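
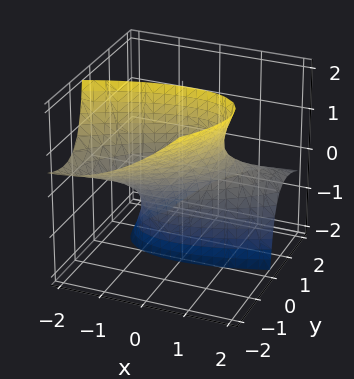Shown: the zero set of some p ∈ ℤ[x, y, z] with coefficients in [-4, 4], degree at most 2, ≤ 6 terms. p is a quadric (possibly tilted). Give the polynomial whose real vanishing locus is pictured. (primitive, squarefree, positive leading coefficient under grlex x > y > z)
First, the degree is 2 — the shape is more complex than any degree-1 surface.
Then, from the visible intercepts: among the integer gridlines, it crosses the x-axis at x ∈ {-1, 1}; no z-intercept at any integer in the box.
Finally, fitting integer coefficients to these (and the overall shape) gives p.

x^2 - 2*x*y + 2*y^2 + 3*y*z - 1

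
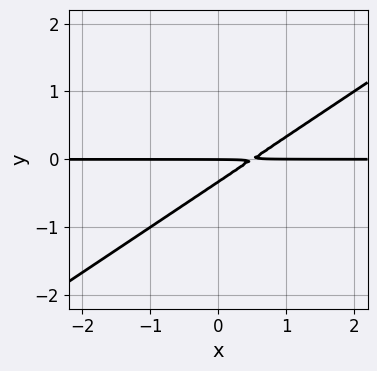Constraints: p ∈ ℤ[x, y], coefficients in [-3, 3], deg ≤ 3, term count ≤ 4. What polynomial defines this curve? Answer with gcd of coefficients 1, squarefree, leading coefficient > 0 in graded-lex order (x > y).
2*x*y - 3*y^2 - y

First, degree: a generic line meets the curve in up to 2 points, so deg p = 2.
Next, against the integer gridlines: it crosses the y-axis at the gridline y = 0; the visible x-axis segment lies entirely on the curve.
Finally, putting this together gives p.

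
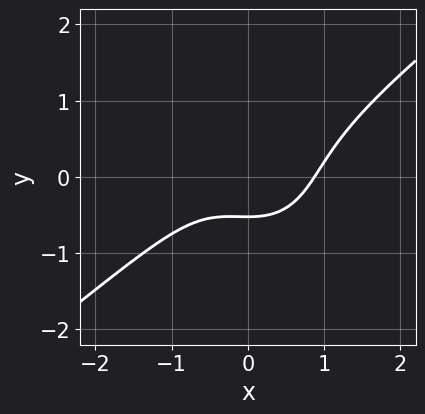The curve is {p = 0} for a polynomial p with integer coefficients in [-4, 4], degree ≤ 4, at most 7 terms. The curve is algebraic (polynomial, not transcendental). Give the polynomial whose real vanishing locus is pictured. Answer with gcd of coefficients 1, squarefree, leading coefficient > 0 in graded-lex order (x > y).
3*x^3 - 2*x^2*y - 3*y^3 - 3*y - 2

The degree is 3 — no degree-2 curve has this shape.
Solving for integer coefficients yields p as stated.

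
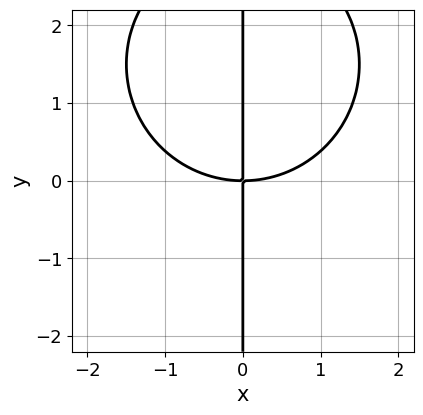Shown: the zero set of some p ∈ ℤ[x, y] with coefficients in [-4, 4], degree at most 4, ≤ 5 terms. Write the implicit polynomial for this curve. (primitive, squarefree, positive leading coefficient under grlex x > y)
x^3 + x*y^2 - 3*x*y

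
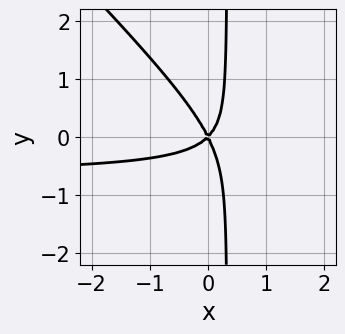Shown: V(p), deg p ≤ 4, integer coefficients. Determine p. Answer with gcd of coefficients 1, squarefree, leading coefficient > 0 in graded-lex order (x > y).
1. Degree: no degree-2 curve has this shape, so deg p = 3.
2. Reading off the gridlines: one y-axis crossing is at y = 0; it crosses the x-axis at the gridline x = 0.
3. These observations pin down the coefficients.

3*x^2*y + 3*x*y^2 + 2*x^2 - x*y - y^2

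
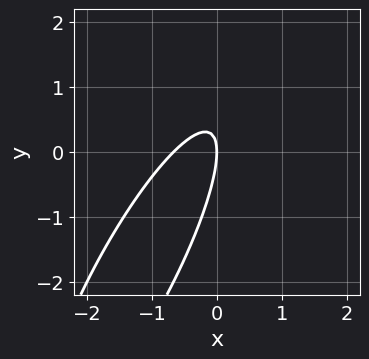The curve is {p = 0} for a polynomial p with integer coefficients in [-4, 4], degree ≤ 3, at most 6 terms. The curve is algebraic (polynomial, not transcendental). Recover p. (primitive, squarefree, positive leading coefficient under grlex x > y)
deg p = 2. No degree-1 curve has this shape.
Against the integer gridlines: it meets the y-axis at y = 0 (among the integer gridlines); it meets the x-axis at x = 0 (among the integer gridlines).
Putting this together gives p.

3*x^2 - 3*x*y + y^2 + 2*x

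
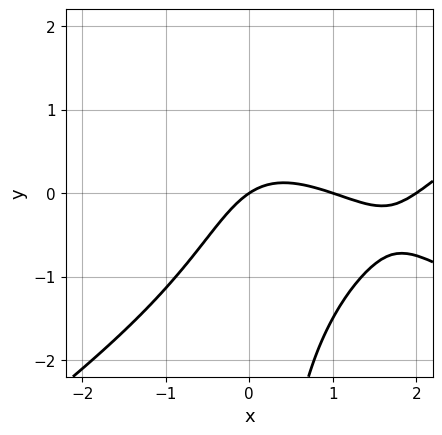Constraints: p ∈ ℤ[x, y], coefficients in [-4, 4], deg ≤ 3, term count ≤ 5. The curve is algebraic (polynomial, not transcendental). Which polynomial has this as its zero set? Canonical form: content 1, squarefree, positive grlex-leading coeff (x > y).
x^3 - 2*x*y^2 - 3*x^2 + 2*x - 3*y

First, degree: the shape is more complex than any degree-2 curve, so deg p = 3.
Then, from the visible intercepts: it meets the y-axis at y = 0 (among the integer gridlines); among the integer gridlines, it crosses the x-axis at x ∈ {0, 1, 2}.
Finally, putting this together gives p.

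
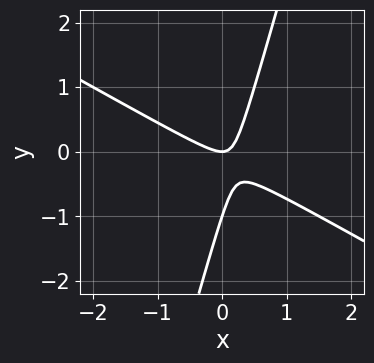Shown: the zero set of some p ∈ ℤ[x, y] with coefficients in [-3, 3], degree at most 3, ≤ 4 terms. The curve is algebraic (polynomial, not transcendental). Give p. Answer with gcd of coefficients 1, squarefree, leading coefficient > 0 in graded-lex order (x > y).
2*x^2 + 3*x*y - y^2 - y

First, degree: the shape is more complex than any degree-1 curve, so deg p = 2.
Then, against the integer gridlines: among the integer gridlines, it crosses the y-axis at y ∈ {-1, 0}; it meets the x-axis at x = 0 (among the integer gridlines).
Finally, putting this together gives p.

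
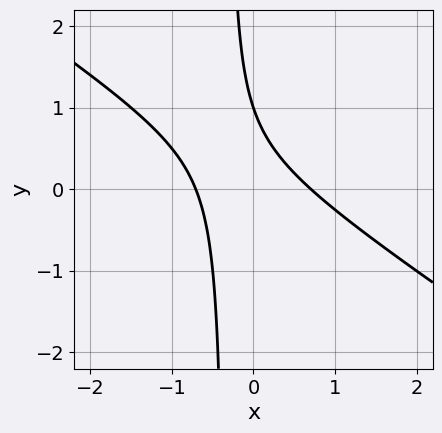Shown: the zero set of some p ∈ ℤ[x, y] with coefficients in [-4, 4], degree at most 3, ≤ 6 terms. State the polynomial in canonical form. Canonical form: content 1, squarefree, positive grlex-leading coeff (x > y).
1. The degree is 2 — the shape is more complex than any degree-1 curve.
2. Checking where it meets the axes: it crosses the y-axis at the gridline y = 1.
3. Fitting integer coefficients to these (and the overall shape) gives p.

2*x^2 + 3*x*y + y - 1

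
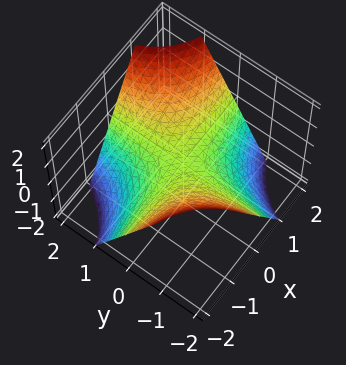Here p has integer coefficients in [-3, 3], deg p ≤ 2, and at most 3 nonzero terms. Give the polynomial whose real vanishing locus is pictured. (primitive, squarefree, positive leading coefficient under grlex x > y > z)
x*y - z

Degree: a saddle surface; a quadric, so deg p = 2.
From the visible intercepts: it crosses the z-axis at the gridline z = 0; the visible y-axis segment lies entirely on the surface.
Matching integer coefficients to the picture gives p. Check: (2, 0, 0) on the x-axis lies on the surface, and p(2, 0, 0) = 0. ✓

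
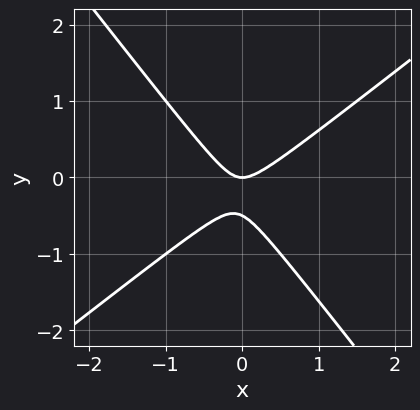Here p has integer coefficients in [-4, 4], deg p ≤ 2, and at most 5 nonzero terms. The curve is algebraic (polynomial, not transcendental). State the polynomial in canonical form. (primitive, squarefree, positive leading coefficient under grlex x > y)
2*x^2 - x*y - 2*y^2 - y

First, the degree is 2 — a generic line meets the curve in up to 2 points.
Then, checking where it meets the axes: it crosses the x-axis at the gridline x = 0; it meets the y-axis at y = 0 (among the integer gridlines).
Finally, the integer polynomial consistent with all of this is the stated p.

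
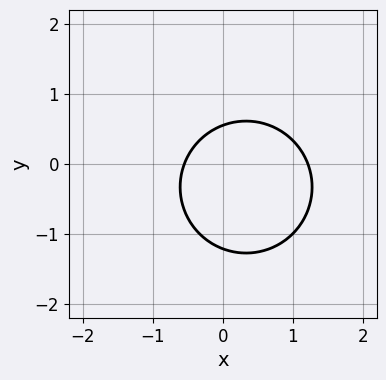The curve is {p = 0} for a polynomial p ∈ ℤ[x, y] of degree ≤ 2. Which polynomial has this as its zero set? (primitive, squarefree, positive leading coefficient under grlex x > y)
(a) The degree is 2 — no degree-1 curve has this shape.
(b) Putting this together gives p.

3*x^2 + 3*y^2 - 2*x + 2*y - 2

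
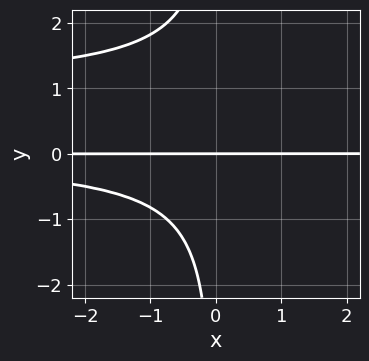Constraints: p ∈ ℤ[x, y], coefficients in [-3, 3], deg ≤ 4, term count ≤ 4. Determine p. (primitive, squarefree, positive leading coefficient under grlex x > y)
First, degree: a generic line meets the curve in up to 4 points, so deg p = 4.
Then, from the visible intercepts: every point of the x-axis in the box is on the curve; it crosses the y-axis at the gridline y = 0.
Finally, these observations pin down the coefficients.

2*x*y^3 - 2*x*y^2 + 3*y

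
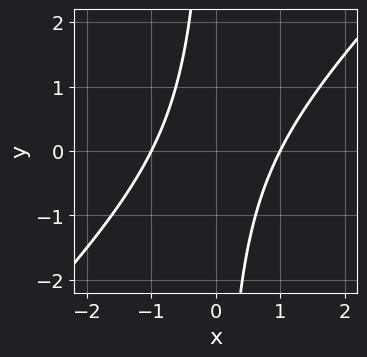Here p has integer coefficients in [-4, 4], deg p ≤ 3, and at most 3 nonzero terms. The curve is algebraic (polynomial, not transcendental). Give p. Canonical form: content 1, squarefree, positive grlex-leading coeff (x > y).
First, degree: the shape is more complex than any degree-1 curve, so deg p = 2.
Next, against the integer gridlines: no y-intercept at any integer in the box; among the integer gridlines, it crosses the x-axis at x ∈ {-1, 1}.
Finally, putting this together gives p.

x^2 - x*y - 1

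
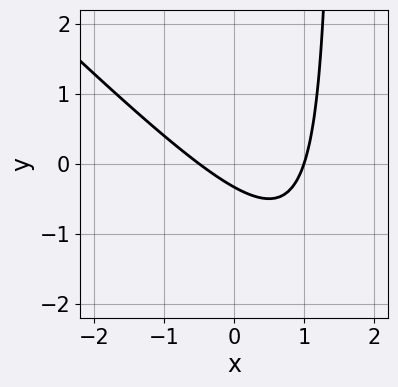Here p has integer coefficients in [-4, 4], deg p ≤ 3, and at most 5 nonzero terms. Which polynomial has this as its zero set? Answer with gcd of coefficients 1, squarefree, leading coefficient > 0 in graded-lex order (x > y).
deg p = 2. No degree-1 curve has this shape.
Against the integer gridlines: it crosses the x-axis at the gridline x = 1.
Fitting integer coefficients to these (and the overall shape) gives p.

2*x^2 + 2*x*y - x - 3*y - 1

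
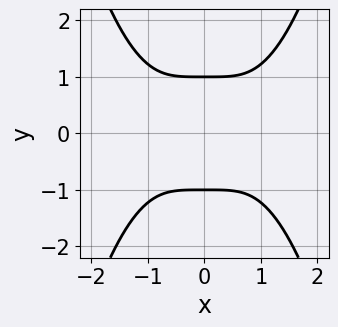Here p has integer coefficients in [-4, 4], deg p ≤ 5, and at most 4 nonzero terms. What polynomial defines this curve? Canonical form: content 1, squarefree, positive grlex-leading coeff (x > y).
First, deg p = 4. A generic line meets the curve in up to 4 points.
Then, symmetries: the y ↦ −y reflection is a symmetry, so y appears only in even powers; mirror symmetry x ↦ −x ⇒ only even powers of x.
Then, against the integer gridlines: among the integer gridlines, it crosses the y-axis at y ∈ {-1, 1}; no x-intercept at any integer in the box.
Finally, together with the visible shape, these determine p as stated.

x^4 - 2*y^2 + 2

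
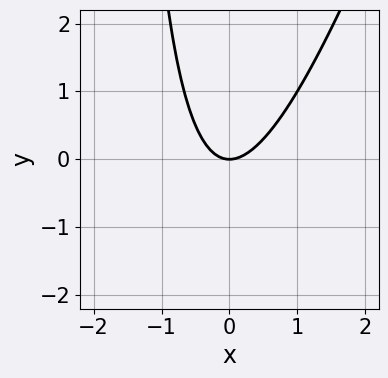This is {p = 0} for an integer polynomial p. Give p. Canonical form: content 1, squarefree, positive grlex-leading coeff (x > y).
3*x^2 - x*y - 2*y

1. deg p = 2. The shape is more complex than any degree-1 curve.
2. From the axis intercepts and sections: it crosses the x-axis at the gridline x = 0; it meets the y-axis at y = 0 (among the integer gridlines).
3. Assembling these constraints gives the stated polynomial.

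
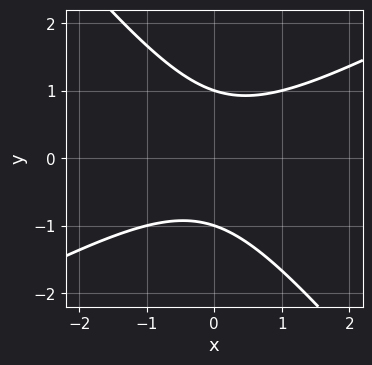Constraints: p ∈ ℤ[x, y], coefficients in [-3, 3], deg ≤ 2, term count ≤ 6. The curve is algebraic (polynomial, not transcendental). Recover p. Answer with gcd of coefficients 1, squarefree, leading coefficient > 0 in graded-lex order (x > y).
2*x^2 - 2*x*y - 3*y^2 + 3

First, degree: the shape is more complex than any degree-1 curve, so deg p = 2.
Next, checking where it meets the axes: among the integer gridlines, it crosses the y-axis at y ∈ {-1, 1}; no x-intercept at any integer in the box.
Finally, fitting integer coefficients to these (and the overall shape) gives p.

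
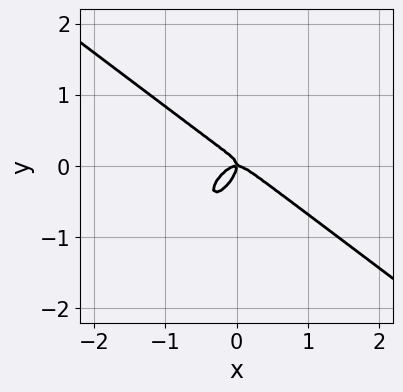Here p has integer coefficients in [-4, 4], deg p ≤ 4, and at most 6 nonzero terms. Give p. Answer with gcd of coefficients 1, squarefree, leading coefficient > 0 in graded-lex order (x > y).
The degree is 3 — a generic line meets the curve in up to 3 points.
Observable constraints: it crosses the x-axis at the gridline x = 0; it crosses the y-axis at the gridline y = 0.
These observations pin down the coefficients.

3*x^3 - 3*x*y^2 + 3*y^3 + x*y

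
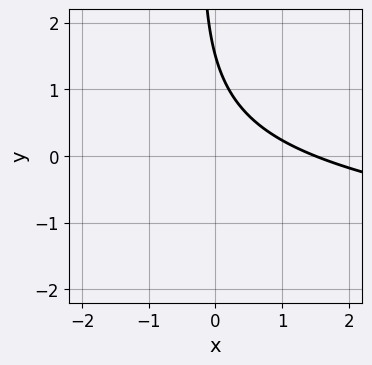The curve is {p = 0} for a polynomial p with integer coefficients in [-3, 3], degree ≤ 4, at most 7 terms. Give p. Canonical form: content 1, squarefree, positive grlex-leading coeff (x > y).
x*y^2 + 2*x*y + 2*x + 2*y - 3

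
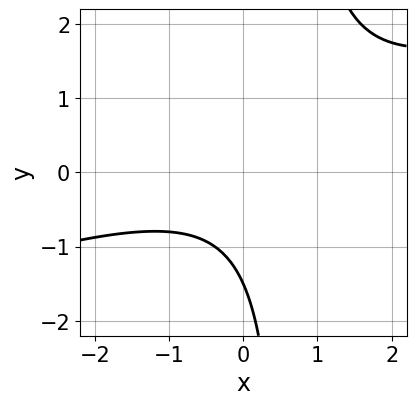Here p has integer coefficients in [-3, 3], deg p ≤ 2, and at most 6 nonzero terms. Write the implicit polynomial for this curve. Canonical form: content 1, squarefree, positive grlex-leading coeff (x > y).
x^2 - 3*x*y + 2*y + 3

deg p = 2. A generic line meets the curve in up to 2 points.
From the visible intercepts: it misses every integer gridline on the x-axis.
Solving for integer coefficients yields p as stated.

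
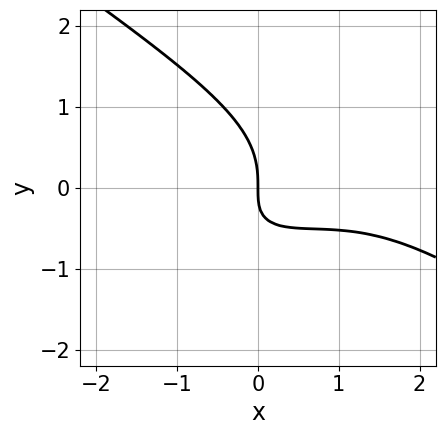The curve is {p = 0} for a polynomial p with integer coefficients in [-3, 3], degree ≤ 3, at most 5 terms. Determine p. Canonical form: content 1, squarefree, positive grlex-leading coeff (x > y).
The degree is 3 — the shape is more complex than any degree-2 curve.
Against the integer gridlines: it crosses the y-axis at the gridline y = 0; it meets the x-axis at x = 0 (among the integer gridlines).
Matching integer coefficients to the picture gives p.

x^3 + 3*y^3 - 2*x^2 + 3*x*y + 3*x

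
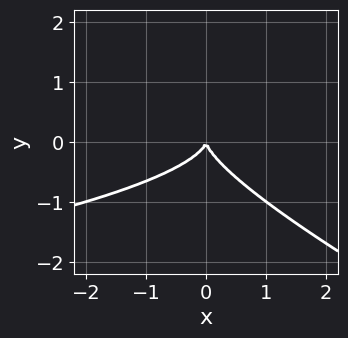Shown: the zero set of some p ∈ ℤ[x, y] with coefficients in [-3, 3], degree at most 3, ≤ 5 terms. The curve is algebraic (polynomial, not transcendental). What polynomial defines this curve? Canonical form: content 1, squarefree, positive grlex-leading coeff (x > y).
x*y^2 + 2*y^3 + x^2

1. deg p = 3.
2. Reading off the gridlines: one y-axis crossing is at y = 0; it meets the x-axis at x = 0 (among the integer gridlines).
3. Assembling these constraints gives the stated polynomial.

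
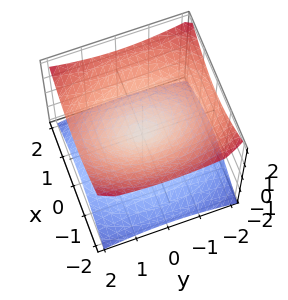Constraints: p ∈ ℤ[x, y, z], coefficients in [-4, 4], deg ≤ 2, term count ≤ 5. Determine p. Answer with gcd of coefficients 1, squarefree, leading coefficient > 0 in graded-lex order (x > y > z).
2*x^2 + y^2 - 3*z^2

(a) The degree is 2 — two nappes meeting at a single point; a quadric.
(b) Symmetries: mirror symmetry z ↦ −z ⇒ only even powers of z; mirror symmetry y ↦ −y ⇒ only even powers of y; the x ↦ −x reflection is a symmetry, so x appears only in even powers.
(c) Reading off the gridlines: one x-axis crossing is at x = 0; it meets the z-axis at z = 0 (among the integer gridlines).
(d) Assembling these constraints gives the stated polynomial.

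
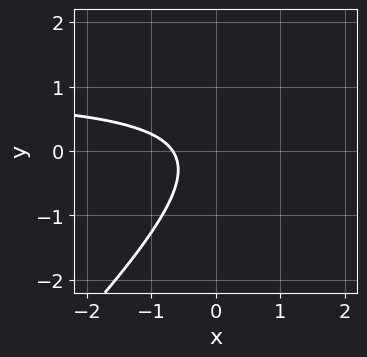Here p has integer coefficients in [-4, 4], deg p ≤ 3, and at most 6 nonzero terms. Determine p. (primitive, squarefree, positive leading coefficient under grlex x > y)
3*x*y - 3*y^2 - 3*x - 2

(a) deg p = 2. A generic line meets the curve in up to 2 points.
(b) Observable constraints: no y-intercept at any integer in the box.
(c) Matching integer coefficients to the picture gives p.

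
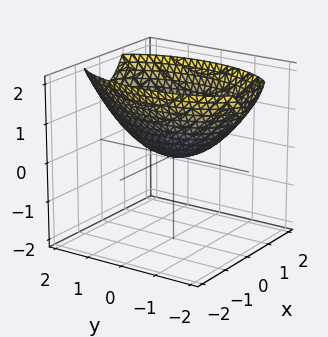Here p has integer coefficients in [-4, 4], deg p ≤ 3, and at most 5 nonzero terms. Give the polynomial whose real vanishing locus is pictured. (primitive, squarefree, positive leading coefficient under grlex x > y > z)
3*x^2 + y^2 - 3*z

The degree is 2 — a single bowl opening along one axis; a quadric.
Symmetries: it's symmetric under x → −x, forcing even powers of x; the y ↦ −y reflection is a symmetry, so y appears only in even powers.
Observable constraints: one x-axis crossing is at x = 0; it meets the y-axis at y = 0 (among the integer gridlines).
Fitting integer coefficients to these (and the overall shape) gives p.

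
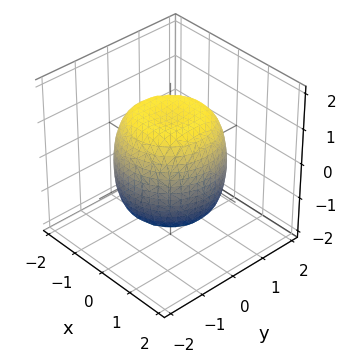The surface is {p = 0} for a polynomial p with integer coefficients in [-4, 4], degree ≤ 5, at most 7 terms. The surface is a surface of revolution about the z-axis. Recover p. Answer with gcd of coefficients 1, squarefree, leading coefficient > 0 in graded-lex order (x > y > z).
2*x^4 + 4*x^2*y^2 + 2*y^4 - 2*x^2 - 2*y^2 + 2*z^2 - 3

First, degree: the shape is more complex than any degree-3 surface, so deg p = 4.
Then, symmetries: rotational symmetry about the z-axis ⇒ p depends on x, y only through x² + y².
Then, checking where it meets the axes: a circular section at z = 1 has radius between 1 and 2.
Finally, putting this together gives p.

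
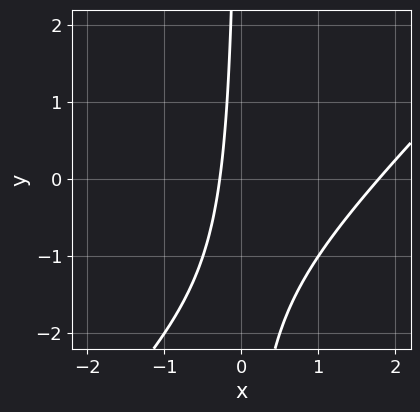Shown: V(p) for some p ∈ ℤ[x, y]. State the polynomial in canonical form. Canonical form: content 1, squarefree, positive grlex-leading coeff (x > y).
First, degree: the shape is more complex than any degree-1 curve, so deg p = 2.
Then, observable constraints: no y-intercept at any integer in the box.
Finally, fitting integer coefficients to these (and the overall shape) gives p.

2*x^2 - 2*x*y - 3*x - 1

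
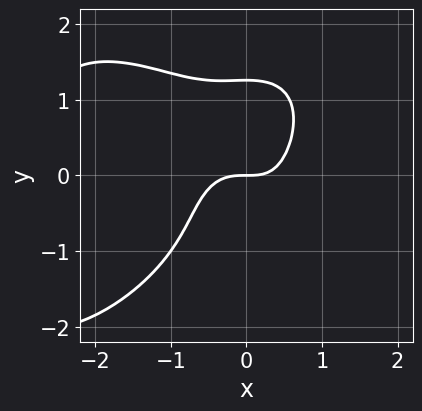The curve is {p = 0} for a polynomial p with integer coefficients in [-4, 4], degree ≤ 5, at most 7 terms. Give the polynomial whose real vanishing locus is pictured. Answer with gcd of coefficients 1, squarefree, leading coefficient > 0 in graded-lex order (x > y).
1. Degree: the shape is more complex than any degree-3 curve, so deg p = 4.
2. Reading off the gridlines: one y-axis crossing is at y = 0; it meets the x-axis at x = 0 (among the integer gridlines).
3. The integer polynomial consistent with all of this is the stated p.

x^4 + y^4 + 3*x^3 + x^2*y - 2*y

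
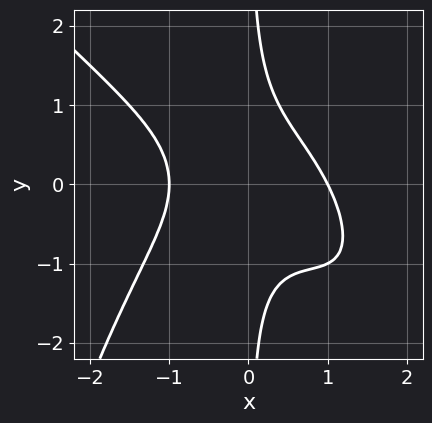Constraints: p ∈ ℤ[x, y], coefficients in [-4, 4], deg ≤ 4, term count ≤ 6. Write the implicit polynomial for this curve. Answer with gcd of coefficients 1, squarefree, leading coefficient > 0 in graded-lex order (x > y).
x^4 + x^3*y + x^2*y + 2*x*y^2 - 1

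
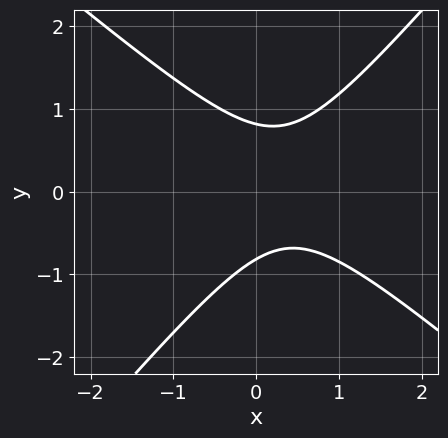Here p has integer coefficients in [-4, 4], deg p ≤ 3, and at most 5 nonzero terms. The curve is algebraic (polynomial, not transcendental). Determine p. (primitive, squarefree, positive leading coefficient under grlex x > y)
3*x^2 + x*y - 3*y^2 - 2*x + 2

The degree is 2 — a generic line meets the curve in up to 2 points.
From the visible intercepts: it misses every integer gridline on the x-axis.
Fitting integer coefficients to these (and the overall shape) gives p.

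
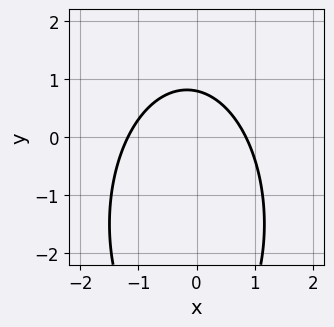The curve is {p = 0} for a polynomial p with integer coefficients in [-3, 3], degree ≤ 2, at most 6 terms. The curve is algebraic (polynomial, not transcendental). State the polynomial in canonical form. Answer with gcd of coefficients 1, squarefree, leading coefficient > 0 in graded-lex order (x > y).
3*x^2 + y^2 + x + 3*y - 3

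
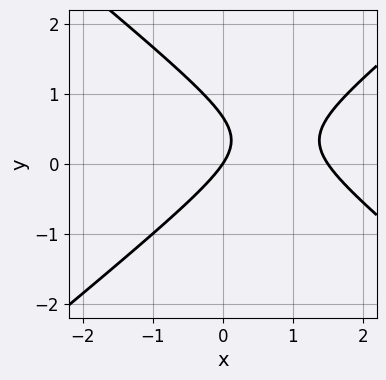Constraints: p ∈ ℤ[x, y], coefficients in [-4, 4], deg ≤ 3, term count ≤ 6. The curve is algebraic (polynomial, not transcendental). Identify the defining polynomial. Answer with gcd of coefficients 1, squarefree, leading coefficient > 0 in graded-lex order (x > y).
2*x^2 - 3*y^2 - 3*x + 2*y

1. Degree: the shape is more complex than any degree-1 curve, so deg p = 2.
2. Reading off the gridlines: one x-axis crossing is at x = 0; one y-axis crossing is at y = 0.
3. The integer polynomial consistent with all of this is the stated p.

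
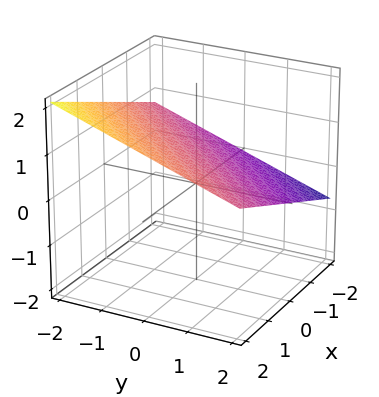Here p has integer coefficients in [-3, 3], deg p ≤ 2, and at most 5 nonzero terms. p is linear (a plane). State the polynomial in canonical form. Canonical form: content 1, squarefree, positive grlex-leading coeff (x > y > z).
1. deg p = 1. Every cross-section is a straight line — this is a plane.
2. From the visible intercepts: one y-axis crossing is at y = 2; one x-axis crossing is at x = -2.
3. Together with the visible shape, these determine p as stated.

x - y - 3*z + 2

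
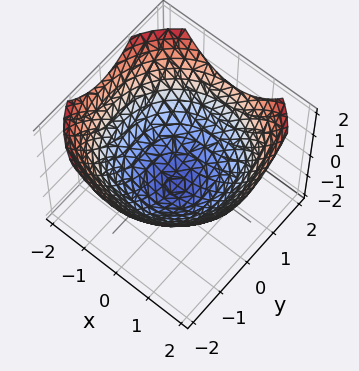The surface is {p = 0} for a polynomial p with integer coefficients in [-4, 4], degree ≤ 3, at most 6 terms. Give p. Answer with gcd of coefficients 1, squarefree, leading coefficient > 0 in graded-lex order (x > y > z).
First, deg p = 2. No degree-1 surface has this shape.
Next, symmetries: rotational symmetry about the z-axis ⇒ p depends on x, y only through x² + y².
Next, observable constraints: a circular section at z = 0 has radius between 1 and 2; it crosses the z-axis at the gridline z = -1.
Finally, fitting integer coefficients to these (and the overall shape) gives p.

x^2 + y^2 - 2*z - 2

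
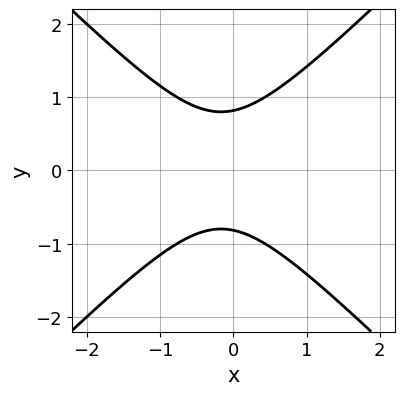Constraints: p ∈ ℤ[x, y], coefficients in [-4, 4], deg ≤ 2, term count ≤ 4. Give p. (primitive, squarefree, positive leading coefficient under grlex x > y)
3*x^2 - 3*y^2 + x + 2

deg p = 2. A generic line meets the curve in up to 2 points.
Symmetries: the y ↦ −y reflection is a symmetry, so y appears only in even powers.
From the visible intercepts: the curve avoids every integer x-axis point in the box.
Fitting integer coefficients to these (and the overall shape) gives p.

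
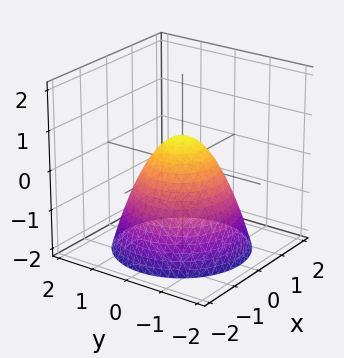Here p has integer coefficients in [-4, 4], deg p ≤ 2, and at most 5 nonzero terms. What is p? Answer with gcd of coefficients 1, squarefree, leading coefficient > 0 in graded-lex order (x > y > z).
First, the degree is 2 — the shape is more complex than any degree-1 surface.
Next, symmetry: the z-axis is an axis of rotation, so x and y enter only as x² + y².
Next, from the visible intercepts: a circular section at z = -1 has radius between 1 and 2.
Finally, matching integer coefficients to the picture gives p.

3*x^2 + 3*y^2 + 3*z - 2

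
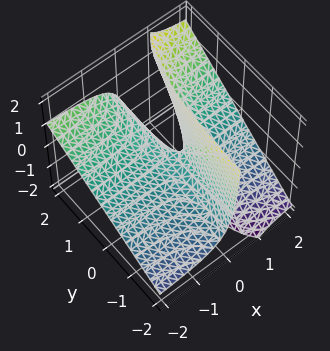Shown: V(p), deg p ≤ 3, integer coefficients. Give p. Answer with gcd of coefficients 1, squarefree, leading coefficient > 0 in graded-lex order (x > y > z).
2*x*y - 3*x*z + z

First, the degree is 2 — no degree-1 surface has this shape.
Then, checking where it meets the axes: every point of the y-axis in the box is on the surface; the visible x-axis segment lies entirely on the surface; one z-axis crossing is at z = 0.
Finally, solving for integer coefficients yields p as stated.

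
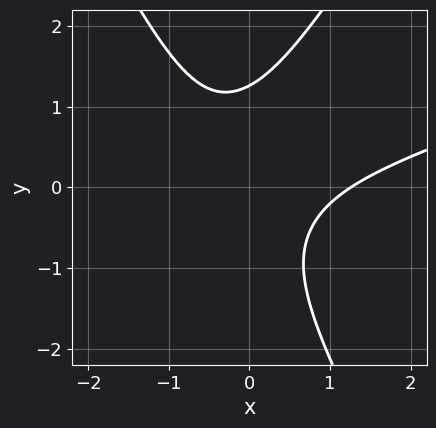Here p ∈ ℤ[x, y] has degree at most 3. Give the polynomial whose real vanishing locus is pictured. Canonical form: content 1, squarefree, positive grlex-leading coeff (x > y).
x^3 - 3*x^2*y + y^3 - 2*x*y - 2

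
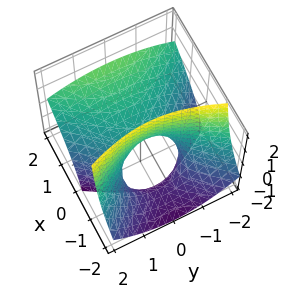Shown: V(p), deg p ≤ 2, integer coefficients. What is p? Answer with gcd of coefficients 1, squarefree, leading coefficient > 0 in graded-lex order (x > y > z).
(a) The degree is 2 — a generic line meets the surface in up to 2 points.
(b) From the axis intercepts and sections: it meets the x-axis at x = 0 (among the integer gridlines); it crosses the z-axis at the gridline z = 0.
(c) Together with the visible shape, these determine p as stated.

2*x^2 - 3*x*z - y^2 - 2*z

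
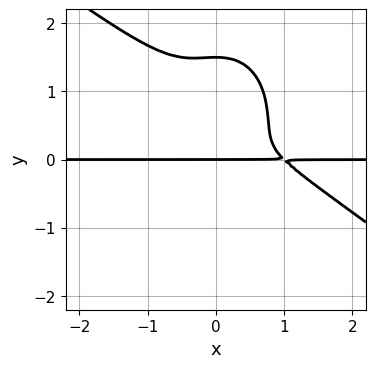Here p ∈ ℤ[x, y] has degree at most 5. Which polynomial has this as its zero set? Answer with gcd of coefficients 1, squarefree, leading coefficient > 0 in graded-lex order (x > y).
3*x^3*y + 3*x^2*y^2 + 2*y^4 - 3*x^2*y - 3*y^3

First, deg p = 4.
Next, from the axis intercepts and sections: it meets the y-axis at y = 0 (among the integer gridlines); every point of the x-axis in the box is on the curve.
Finally, putting this together gives p.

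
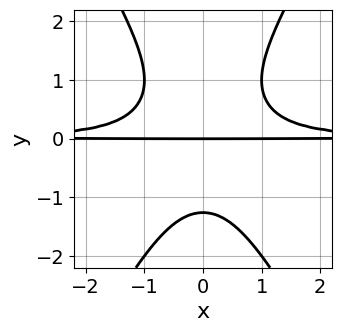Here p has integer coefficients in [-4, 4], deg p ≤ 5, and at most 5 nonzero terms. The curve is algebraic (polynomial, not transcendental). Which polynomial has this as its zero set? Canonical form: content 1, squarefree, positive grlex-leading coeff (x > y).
3*x^2*y^2 - y^4 - 2*y

1. Degree: a generic line meets the curve in up to 4 points, so deg p = 4.
2. Symmetries: mirror symmetry x ↦ −x ⇒ only even powers of x.
3. Reading off the gridlines: one y-axis crossing is at y = 0; every point of the x-axis in the box is on the curve.
4. These observations pin down the coefficients.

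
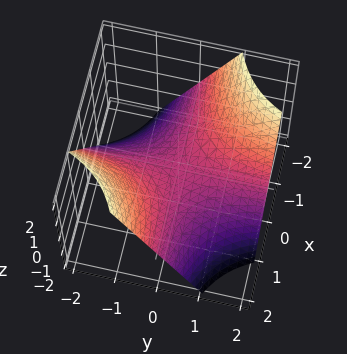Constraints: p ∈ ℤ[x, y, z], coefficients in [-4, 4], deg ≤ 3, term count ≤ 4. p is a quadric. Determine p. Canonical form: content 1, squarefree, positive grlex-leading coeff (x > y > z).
x*y + z

deg p = 2. A hyperbolic paraboloid; a quadric.
Against the integer gridlines: every point of the x-axis in the box is on the surface; the visible y-axis segment lies entirely on the surface.
Assembling these constraints gives the stated polynomial.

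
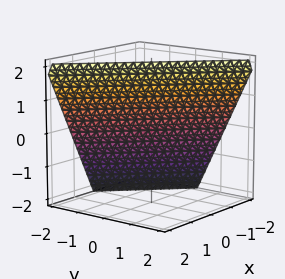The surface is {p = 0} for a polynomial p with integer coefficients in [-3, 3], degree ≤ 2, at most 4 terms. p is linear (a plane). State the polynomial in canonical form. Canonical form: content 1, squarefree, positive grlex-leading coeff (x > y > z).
2*x + 2*y - z + 2

(a) Degree: the surface is flat (a plane), so deg p = 1.
(b) Observable constraints: it crosses the y-axis at the gridline y = -1; it meets the x-axis at x = -1 (among the integer gridlines); it crosses the z-axis at the gridline z = 2.
(c) The integer polynomial consistent with all of this is the stated p.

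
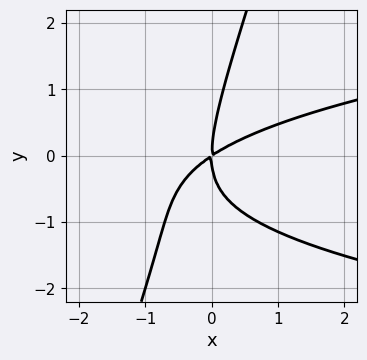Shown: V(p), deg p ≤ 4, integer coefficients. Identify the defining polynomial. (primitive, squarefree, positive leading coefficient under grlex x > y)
(a) Degree: a generic line meets the curve in up to 3 points, so deg p = 3.
(b) Observable constraints: one x-axis crossing is at x = 0; it meets the y-axis at y = 0 (among the integer gridlines).
(c) These observations pin down the coefficients.

3*x*y^2 - y^3 - 2*x^2 + 3*x*y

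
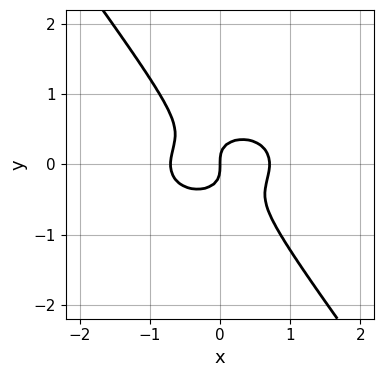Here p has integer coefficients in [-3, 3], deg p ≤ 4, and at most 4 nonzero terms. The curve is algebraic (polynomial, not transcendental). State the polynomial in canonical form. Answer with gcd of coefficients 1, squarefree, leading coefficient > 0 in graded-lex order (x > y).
(a) Degree: no degree-2 curve has this shape, so deg p = 3.
(b) Checking where it meets the axes: it meets the x-axis at x = 0 (among the integer gridlines); it meets the y-axis at y = 0 (among the integer gridlines).
(c) Matching integer coefficients to the picture gives p.

2*x^3 + 3*x*y^2 + 3*y^3 - x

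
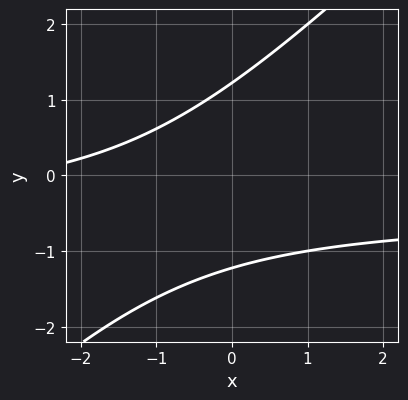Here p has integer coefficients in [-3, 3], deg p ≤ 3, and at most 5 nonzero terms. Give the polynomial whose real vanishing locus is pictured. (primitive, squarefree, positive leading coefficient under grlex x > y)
First, the degree is 2 — no degree-1 curve has this shape.
Next, against the integer gridlines: the curve avoids every integer x-axis point in the box.
Finally, assembling these constraints gives the stated polynomial.

2*x*y - 2*y^2 + x + 3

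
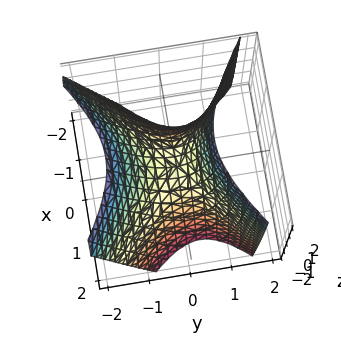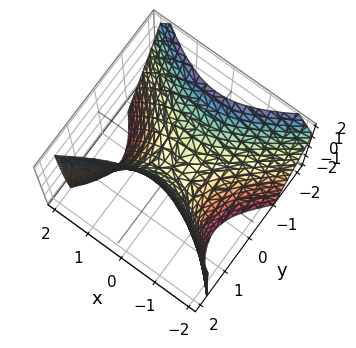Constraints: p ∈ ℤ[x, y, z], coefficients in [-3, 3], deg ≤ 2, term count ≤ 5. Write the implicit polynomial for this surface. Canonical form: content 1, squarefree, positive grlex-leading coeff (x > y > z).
deg p = 2.
Observable constraints: it meets the x-axis at x = 0 (among the integer gridlines); it crosses the z-axis at the gridline z = 0.
Fitting integer coefficients to these (and the overall shape) gives p.

2*x^2 - 3*y^2 - y*z + 2*z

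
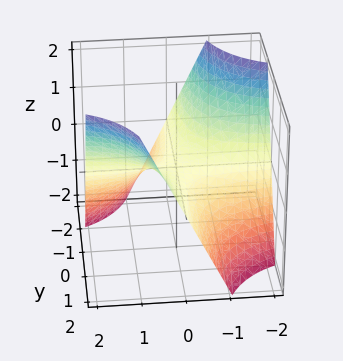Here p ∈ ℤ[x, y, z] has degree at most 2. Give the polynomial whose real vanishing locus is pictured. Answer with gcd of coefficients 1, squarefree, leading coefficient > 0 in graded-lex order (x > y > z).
x*y - z

1. The degree is 2 — a saddle surface; a quadric.
2. Reading off the gridlines: every point of the y-axis in the box is on the surface; the visible x-axis segment lies entirely on the surface; it crosses the z-axis at the gridline z = 0.
3. Putting this together gives p.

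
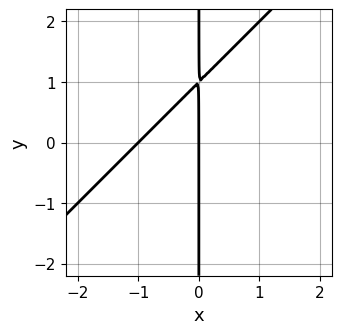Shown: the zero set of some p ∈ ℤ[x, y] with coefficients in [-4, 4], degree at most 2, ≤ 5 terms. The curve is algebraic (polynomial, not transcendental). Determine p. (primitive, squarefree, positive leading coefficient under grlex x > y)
(a) The degree is 2 — the shape is more complex than any degree-1 curve.
(b) From the visible intercepts: the visible y-axis segment lies entirely on the curve; the x-axis gridline crossings are at x ∈ {-1, 0}.
(c) These observations pin down the coefficients.

x^2 - x*y + x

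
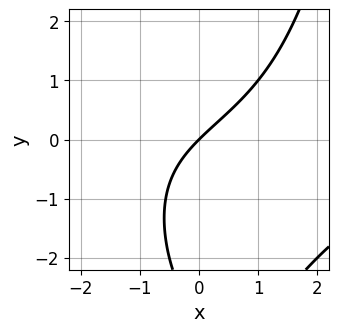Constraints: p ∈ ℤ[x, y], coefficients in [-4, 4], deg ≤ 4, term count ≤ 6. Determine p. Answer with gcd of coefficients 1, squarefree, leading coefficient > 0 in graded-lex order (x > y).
x^2*y - y^2 + 3*x - 3*y

(a) Degree: a generic line meets the curve in up to 3 points, so deg p = 3.
(b) Reading off the gridlines: it meets the y-axis at y = 0 (among the integer gridlines); it crosses the x-axis at the gridline x = 0.
(c) The integer polynomial consistent with all of this is the stated p.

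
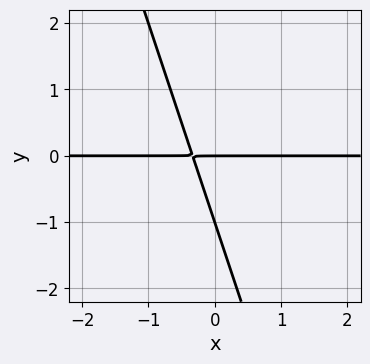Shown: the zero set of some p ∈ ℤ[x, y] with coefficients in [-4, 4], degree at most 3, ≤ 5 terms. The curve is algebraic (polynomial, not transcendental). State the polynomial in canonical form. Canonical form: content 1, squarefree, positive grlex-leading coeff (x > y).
First, the degree is 2 — no degree-1 curve has this shape.
Next, reading off the gridlines: every point of the x-axis in the box is on the curve; among the integer gridlines, it crosses the y-axis at y ∈ {-1, 0}.
Finally, putting this together gives p.

3*x*y + y^2 + y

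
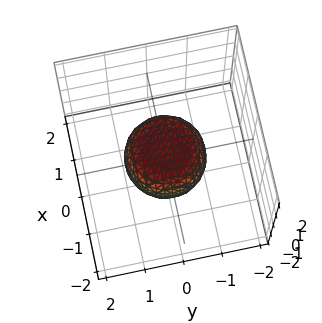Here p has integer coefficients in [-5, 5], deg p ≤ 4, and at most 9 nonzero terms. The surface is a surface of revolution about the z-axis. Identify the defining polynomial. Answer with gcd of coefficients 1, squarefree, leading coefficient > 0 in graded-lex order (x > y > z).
2*x^4 + 4*x^2*y^2 + 2*y^4 - x^2 - y^2 + 2*z^2 - 1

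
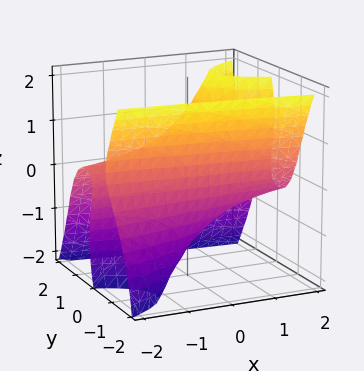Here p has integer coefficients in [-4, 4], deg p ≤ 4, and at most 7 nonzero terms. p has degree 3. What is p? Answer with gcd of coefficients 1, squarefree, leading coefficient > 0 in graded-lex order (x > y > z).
1. Degree: no degree-2 surface has this shape, so deg p = 3.
2. Against the integer gridlines: it crosses the z-axis at the gridline z = 0; among the integer gridlines, it crosses the y-axis at y ∈ {-1, 0, 1}; the visible x-axis segment lies entirely on the surface.
3. Solving for integer coefficients yields p as stated.

2*x*y*z + x*z^2 - 3*y^3 - z^3 + 3*y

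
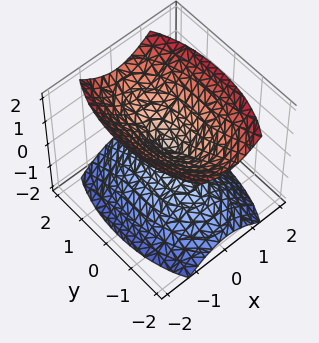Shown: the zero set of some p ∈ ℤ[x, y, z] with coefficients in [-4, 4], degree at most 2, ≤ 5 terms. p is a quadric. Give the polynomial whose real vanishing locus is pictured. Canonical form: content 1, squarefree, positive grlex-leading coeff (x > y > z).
3*x^2 + y^2 - 2*z^2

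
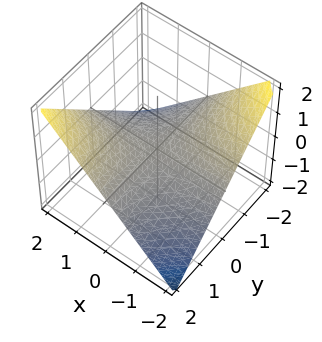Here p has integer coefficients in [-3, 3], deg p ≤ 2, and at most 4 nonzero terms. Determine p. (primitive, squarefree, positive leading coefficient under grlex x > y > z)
(a) The degree is 2 — a saddle surface; a quadric.
(b) Observable constraints: it meets the z-axis at z = 0 (among the integer gridlines); every point of the y-axis in the box is on the surface; every point of the x-axis in the box is on the surface.
(c) These observations pin down the coefficients.

x*y - 2*z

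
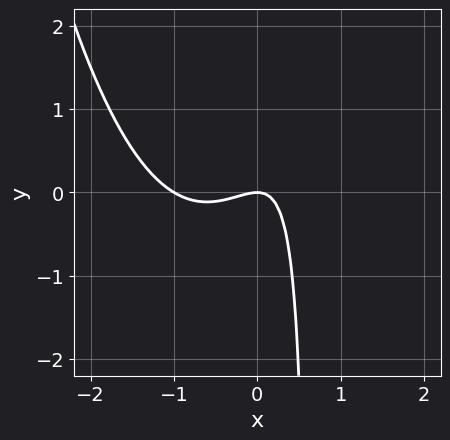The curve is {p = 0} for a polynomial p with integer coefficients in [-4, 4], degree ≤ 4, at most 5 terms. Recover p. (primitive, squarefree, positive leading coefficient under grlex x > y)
3*x^3 + 3*x^2 - 3*x*y + 2*y

deg p = 3. No degree-2 curve has this shape.
From the axis intercepts and sections: the x-axis gridline crossings are at x ∈ {-1, 0}; it meets the y-axis at y = 0 (among the integer gridlines).
Together with the visible shape, these determine p as stated.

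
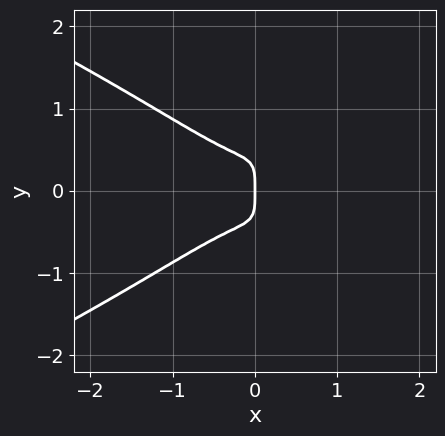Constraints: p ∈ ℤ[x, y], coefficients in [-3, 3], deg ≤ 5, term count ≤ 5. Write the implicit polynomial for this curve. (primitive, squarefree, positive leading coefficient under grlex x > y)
3*y^4 + 3*x^3 - 3*x*y^2 + x

1. Degree: the shape is more complex than any degree-3 curve, so deg p = 4.
2. Symmetries: it's symmetric under y → −y, forcing even powers of y.
3. From the visible intercepts: it meets the x-axis at x = 0 (among the integer gridlines); one y-axis crossing is at y = 0.
4. Assembling these constraints gives the stated polynomial.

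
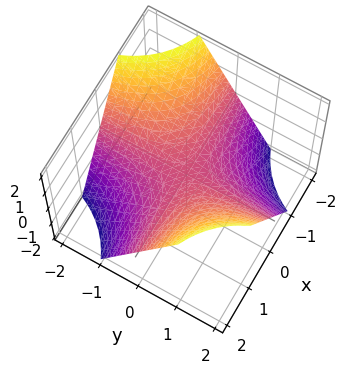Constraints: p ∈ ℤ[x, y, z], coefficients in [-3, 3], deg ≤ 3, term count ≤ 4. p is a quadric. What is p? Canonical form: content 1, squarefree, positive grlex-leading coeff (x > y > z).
x*y - z

(a) Degree: a saddle surface; a quadric, so deg p = 2.
(b) From the visible intercepts: the visible x-axis segment lies entirely on the surface; every point of the y-axis in the box is on the surface; it meets the z-axis at z = 0 (among the integer gridlines).
(c) Fitting integer coefficients to these (and the overall shape) gives p.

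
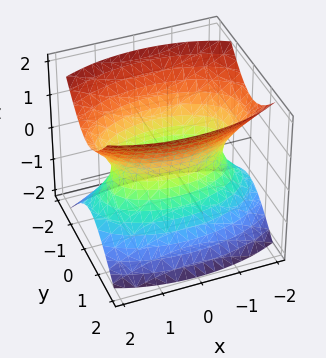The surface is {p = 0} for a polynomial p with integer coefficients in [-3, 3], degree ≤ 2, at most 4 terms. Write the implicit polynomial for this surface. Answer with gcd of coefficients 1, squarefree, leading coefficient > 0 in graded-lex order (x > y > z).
x^2 + 3*y^2 - 2*z^2 - 2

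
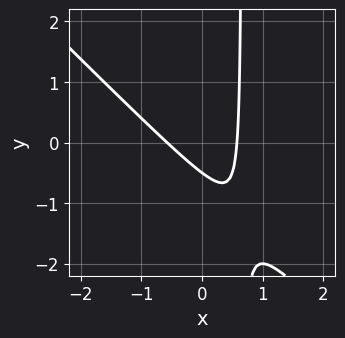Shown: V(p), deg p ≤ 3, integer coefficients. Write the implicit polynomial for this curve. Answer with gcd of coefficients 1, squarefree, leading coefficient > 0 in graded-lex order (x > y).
3*x^2 + 3*x*y - 2*y - 1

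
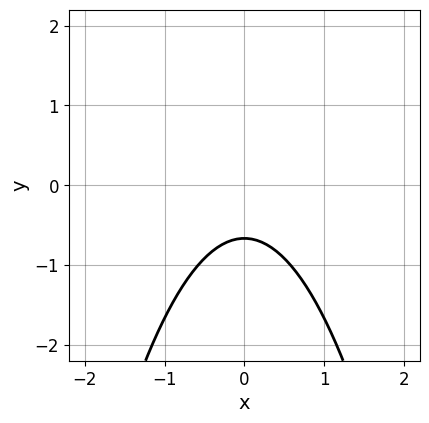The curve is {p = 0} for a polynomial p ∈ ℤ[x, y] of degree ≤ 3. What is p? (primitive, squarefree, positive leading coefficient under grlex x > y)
3*x^2 + 3*y + 2

1. Degree: no degree-1 curve has this shape, so deg p = 2.
2. Symmetries: it's symmetric under x → −x, forcing even powers of x.
3. From the visible intercepts: no x-intercept at any integer in the box.
4. Matching integer coefficients to the picture gives p.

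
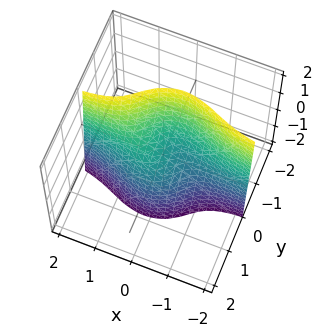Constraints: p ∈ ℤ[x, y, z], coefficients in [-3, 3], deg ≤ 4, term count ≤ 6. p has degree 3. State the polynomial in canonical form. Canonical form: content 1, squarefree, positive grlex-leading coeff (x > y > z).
(a) The degree is 3 — a generic line meets the surface in up to 3 points.
(b) From the axis intercepts and sections: it crosses the y-axis at the gridline y = 0; it meets the x-axis at x = 0 (among the integer gridlines); it crosses the z-axis at the gridline z = 0.
(c) Matching integer coefficients to the picture gives p.

3*x^2*y + 3*y^3 - x + z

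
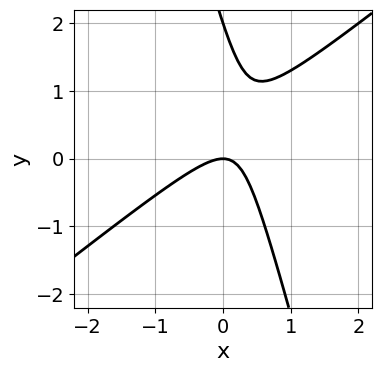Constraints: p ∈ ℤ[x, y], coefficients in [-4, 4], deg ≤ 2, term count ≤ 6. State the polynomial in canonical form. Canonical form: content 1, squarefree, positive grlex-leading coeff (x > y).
3*x^2 - 3*x*y - y^2 + 2*y

First, deg p = 2.
Then, against the integer gridlines: the y-axis gridline crossings are at y ∈ {0, 2}; one x-axis crossing is at x = 0.
Finally, these observations pin down the coefficients.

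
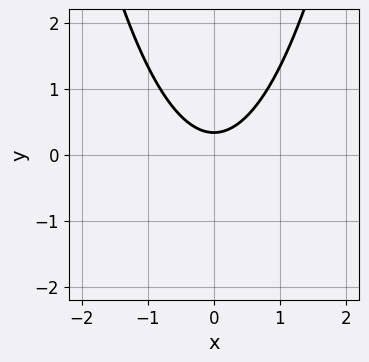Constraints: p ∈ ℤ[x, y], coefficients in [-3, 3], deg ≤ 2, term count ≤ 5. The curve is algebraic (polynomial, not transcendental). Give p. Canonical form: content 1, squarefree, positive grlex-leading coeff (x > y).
3*x^2 - 3*y + 1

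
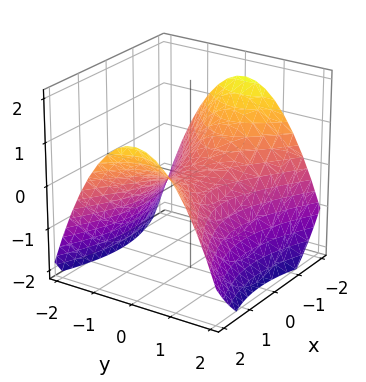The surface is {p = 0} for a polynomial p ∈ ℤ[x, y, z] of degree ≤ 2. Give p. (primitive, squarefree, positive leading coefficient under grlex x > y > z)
x^2 - 2*y^2 - 3*z

1. Degree: a saddle surface; a quadric, so deg p = 2.
2. Symmetries: the y ↦ −y reflection is a symmetry, so y appears only in even powers; the x ↦ −x reflection is a symmetry, so x appears only in even powers.
3. Reading off the gridlines: it meets the z-axis at z = 0 (among the integer gridlines); it meets the x-axis at x = 0 (among the integer gridlines); it crosses the y-axis at the gridline y = 0.
4. The integer polynomial consistent with all of this is the stated p.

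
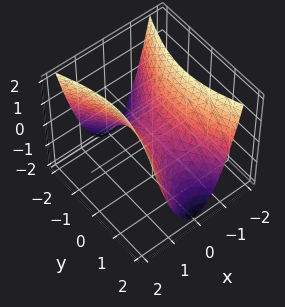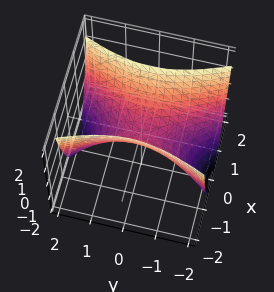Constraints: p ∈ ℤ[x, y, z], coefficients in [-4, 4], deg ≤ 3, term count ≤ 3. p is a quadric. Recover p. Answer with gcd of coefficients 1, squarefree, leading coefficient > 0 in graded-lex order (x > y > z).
3*x^2 - y^2 - 2*z

1. deg p = 2. A saddle surface; a quadric.
2. Symmetries: the x ↦ −x reflection is a symmetry, so x appears only in even powers; mirror symmetry y ↦ −y ⇒ only even powers of y.
3. Reading off the gridlines: one x-axis crossing is at x = 0; one z-axis crossing is at z = 0; it meets the y-axis at y = 0 (among the integer gridlines).
4. Assembling these constraints gives the stated polynomial.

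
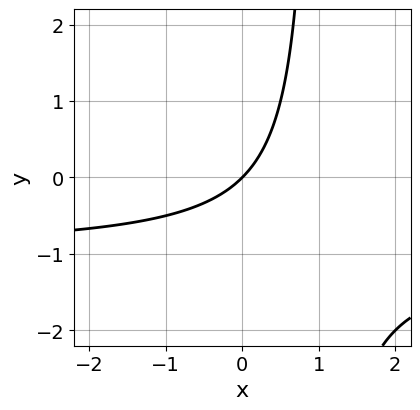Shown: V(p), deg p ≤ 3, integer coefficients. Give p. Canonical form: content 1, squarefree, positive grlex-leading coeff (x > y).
1. deg p = 2.
2. Checking where it meets the axes: it crosses the y-axis at the gridline y = 0; it crosses the x-axis at the gridline x = 0.
3. Fitting integer coefficients to these (and the overall shape) gives p.

x*y + x - y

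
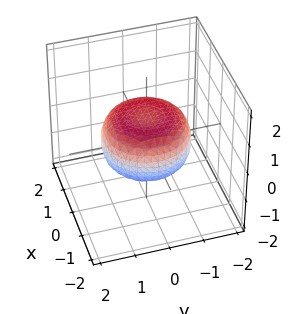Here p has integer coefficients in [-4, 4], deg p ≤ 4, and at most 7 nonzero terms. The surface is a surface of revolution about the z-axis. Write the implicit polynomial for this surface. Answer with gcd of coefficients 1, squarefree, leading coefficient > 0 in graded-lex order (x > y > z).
First, the degree is 4 — a generic line meets the surface in up to 4 points.
Next, by symmetry, the surface is invariant under rotation about z: p = q(x² + y², z).
Next, observable constraints: a circular section at z = 0 has radius between 1 and 2.
Finally, matching integer coefficients to the picture gives p.

x^4 + 2*x^2*y^2 + y^4 - x^2 - y^2 + 2*z^2 - 1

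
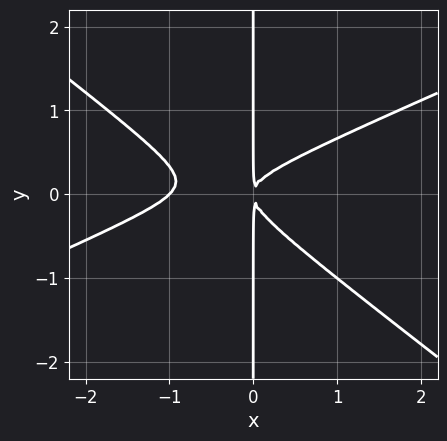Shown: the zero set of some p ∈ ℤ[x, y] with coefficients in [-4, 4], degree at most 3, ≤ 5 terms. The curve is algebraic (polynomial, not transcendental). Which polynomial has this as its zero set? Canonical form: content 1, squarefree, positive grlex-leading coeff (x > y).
x^3 - x^2*y - 3*x*y^2 + x^2

First, the degree is 3 — the shape is more complex than any degree-2 curve.
Next, reading off the gridlines: every point of the y-axis in the box is on the curve; it meets the x-axis at x = -1 (among the integer gridlines).
Finally, putting this together gives p.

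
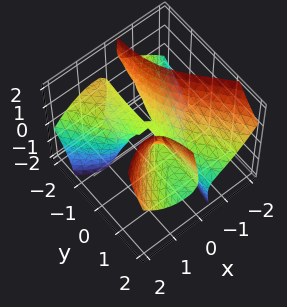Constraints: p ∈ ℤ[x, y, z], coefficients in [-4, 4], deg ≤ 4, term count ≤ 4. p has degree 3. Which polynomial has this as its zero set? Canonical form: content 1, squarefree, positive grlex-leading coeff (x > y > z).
(a) Degree: the shape is more complex than any degree-2 surface, so deg p = 3.
(b) From the axis intercepts and sections: one z-axis crossing is at z = 0; the visible y-axis segment lies entirely on the surface; it crosses the x-axis at the gridline x = 0.
(c) Fitting integer coefficients to these (and the overall shape) gives p.

2*x^3 - x*y^2 - 3*x*y*z + z^2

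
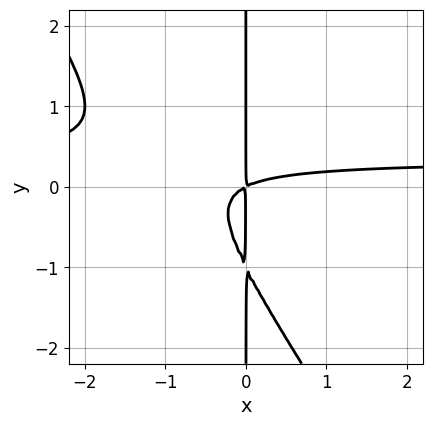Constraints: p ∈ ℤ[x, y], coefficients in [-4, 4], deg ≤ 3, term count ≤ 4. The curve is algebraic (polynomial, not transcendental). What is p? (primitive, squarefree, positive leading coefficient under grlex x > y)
1. Degree: no degree-2 curve has this shape, so deg p = 3.
2. Reading off the gridlines: the visible y-axis segment lies entirely on the curve.
3. The integer polynomial consistent with all of this is the stated p.

3*x^2*y + 2*x*y^2 - x^2 + 2*x*y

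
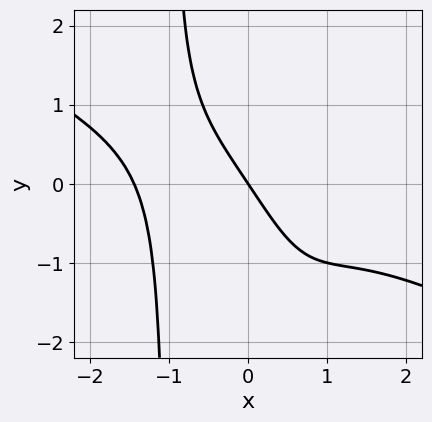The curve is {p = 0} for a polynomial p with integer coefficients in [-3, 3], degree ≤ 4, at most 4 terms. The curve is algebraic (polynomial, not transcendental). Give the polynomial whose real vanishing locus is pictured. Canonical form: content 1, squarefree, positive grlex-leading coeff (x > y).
x^4 + 2*x^3*y + 3*x + 2*y

1. Degree: a generic line meets the curve in up to 4 points, so deg p = 4.
2. From the axis intercepts and sections: it crosses the y-axis at the gridline y = 0; one x-axis crossing is at x = 0.
3. Together with the visible shape, these determine p as stated.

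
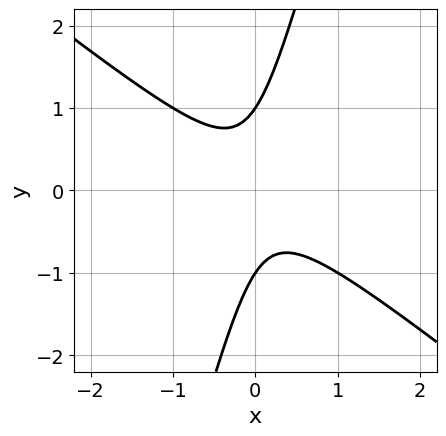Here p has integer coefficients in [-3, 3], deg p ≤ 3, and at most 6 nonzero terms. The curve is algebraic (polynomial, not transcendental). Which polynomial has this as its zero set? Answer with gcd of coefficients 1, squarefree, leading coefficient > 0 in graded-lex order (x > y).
3*x^2 + 3*x*y - y^2 + 1

(a) Degree: a generic line meets the curve in up to 2 points, so deg p = 2.
(b) From the axis intercepts and sections: among the integer gridlines, it crosses the y-axis at y ∈ {-1, 1}; no x-intercept at any integer in the box.
(c) Assembling these constraints gives the stated polynomial.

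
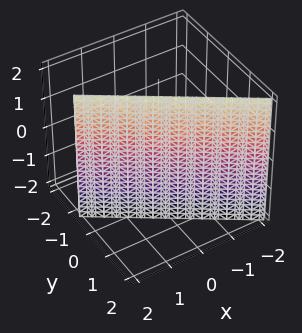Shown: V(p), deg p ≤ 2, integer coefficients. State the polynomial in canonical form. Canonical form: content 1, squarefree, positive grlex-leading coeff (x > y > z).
1. Degree: every cross-section is a straight line — this is a plane, so deg p = 1.
2. Observable constraints: the surface avoids every integer z-axis point in the box; it crosses the x-axis at the gridline x = 1.
3. Solving for integer coefficients yields p as stated.

2*x + 3*y - 2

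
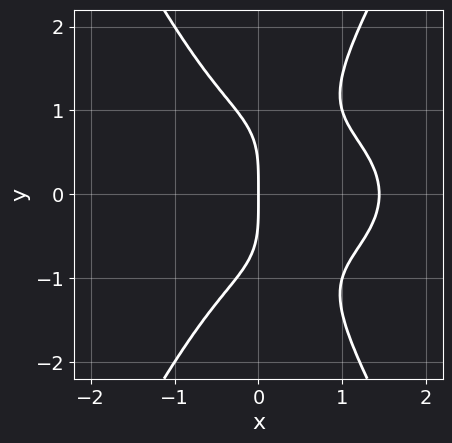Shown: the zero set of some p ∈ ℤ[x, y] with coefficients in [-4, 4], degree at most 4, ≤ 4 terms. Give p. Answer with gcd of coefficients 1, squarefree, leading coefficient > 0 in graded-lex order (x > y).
deg p = 4.
Symmetries: mirror symmetry y ↦ −y ⇒ only even powers of y.
From the visible intercepts: one x-axis crossing is at x = 0; one y-axis crossing is at y = 0.
Solving for integer coefficients yields p as stated.

x^4 + 3*x^2*y^2 - y^4 - 3*x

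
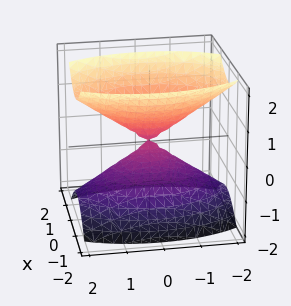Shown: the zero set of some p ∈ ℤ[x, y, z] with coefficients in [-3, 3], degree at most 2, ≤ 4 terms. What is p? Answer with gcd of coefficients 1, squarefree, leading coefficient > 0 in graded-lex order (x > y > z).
3*x^2 + y^2 - 2*z^2

There are 2 components.
Degree: a double cone through the origin; a quadric, so deg p = 2.
Symmetries: the x ↦ −x reflection is a symmetry, so x appears only in even powers; it's symmetric under y → −y, forcing even powers of y; it's symmetric under z → −z, forcing even powers of z.
Against the integer gridlines: one x-axis crossing is at x = 0; it crosses the y-axis at the gridline y = 0; one z-axis crossing is at z = 0.
These observations pin down the coefficients.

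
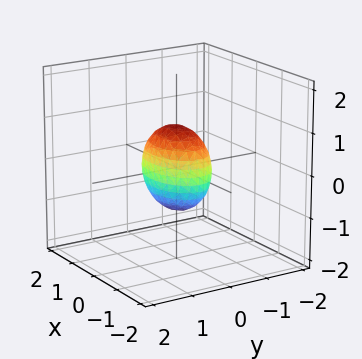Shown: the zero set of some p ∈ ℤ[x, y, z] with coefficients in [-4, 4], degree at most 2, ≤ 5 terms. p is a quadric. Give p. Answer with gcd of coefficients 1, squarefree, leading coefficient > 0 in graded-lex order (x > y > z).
First, degree: a closed, bounded, convex surface; a quadric, so deg p = 2.
Next, symmetries: the y ↦ −y reflection is a symmetry, so y appears only in even powers; mirror symmetry x ↦ −x ⇒ only even powers of x; it's symmetric under z → −z, forcing even powers of z.
Next, from the visible intercepts: the z-axis gridline crossings are at z ∈ {-1, 1}; the x-axis gridline crossings are at x ∈ {-1, 1}.
Finally, assembling these constraints gives the stated polynomial.

x^2 + 2*y^2 + z^2 - 1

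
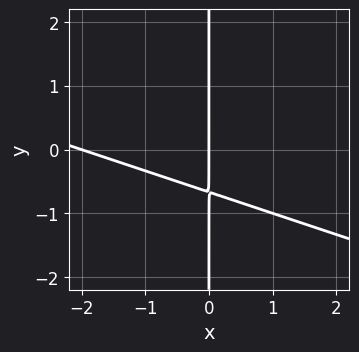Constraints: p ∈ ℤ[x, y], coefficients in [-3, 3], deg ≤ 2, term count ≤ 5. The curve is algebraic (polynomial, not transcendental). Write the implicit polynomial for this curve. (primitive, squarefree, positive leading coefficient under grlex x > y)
First, degree: a generic line meets the curve in up to 2 points, so deg p = 2.
Then, from the visible intercepts: among the integer gridlines, it crosses the x-axis at x ∈ {-2, 0}; every point of the y-axis in the box is on the curve.
Finally, fitting integer coefficients to these (and the overall shape) gives p.

x^2 + 3*x*y + 2*x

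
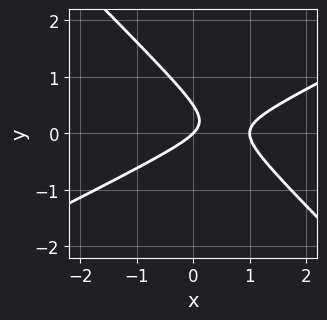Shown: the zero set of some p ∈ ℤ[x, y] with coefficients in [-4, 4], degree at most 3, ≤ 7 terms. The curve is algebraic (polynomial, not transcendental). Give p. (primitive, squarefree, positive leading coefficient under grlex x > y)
1. The degree is 2 — a generic line meets the curve in up to 2 points.
2. From the visible intercepts: among the integer gridlines, it crosses the x-axis at x ∈ {0, 1}; one y-axis crossing is at y = 0.
3. The integer polynomial consistent with all of this is the stated p.

x^2 - x*y - 2*y^2 - x + y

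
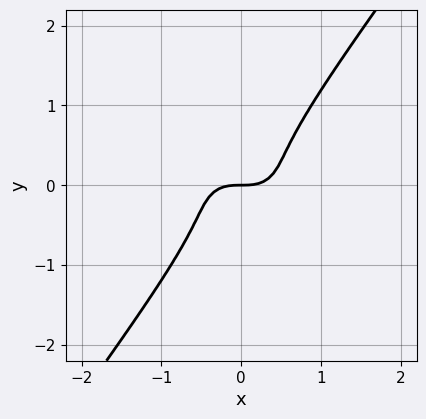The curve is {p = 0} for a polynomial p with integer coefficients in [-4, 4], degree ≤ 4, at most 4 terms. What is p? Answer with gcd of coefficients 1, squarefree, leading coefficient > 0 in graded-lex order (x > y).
First, the degree is 3 — a generic line meets the curve in up to 3 points.
Then, from the visible intercepts: one x-axis crossing is at x = 0; one y-axis crossing is at y = 0.
Finally, together with the visible shape, these determine p as stated.

2*x^3 + 3*x*y^2 - 3*y^3 - y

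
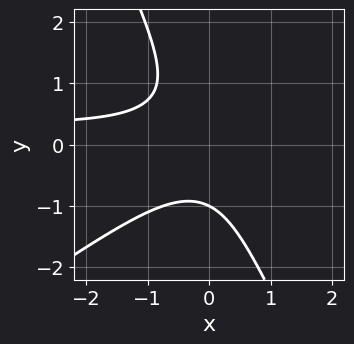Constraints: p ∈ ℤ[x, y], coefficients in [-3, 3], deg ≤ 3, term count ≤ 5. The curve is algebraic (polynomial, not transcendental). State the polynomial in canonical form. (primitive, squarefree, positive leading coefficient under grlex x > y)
1. The degree is 3 — the shape is more complex than any degree-2 curve.
2. Against the integer gridlines: one y-axis crossing is at y = -1; the curve avoids every integer x-axis point in the box.
3. Solving for integer coefficients yields p as stated.

3*x^2*y - 3*x*y^2 - 2*y^3 - x^2 - 2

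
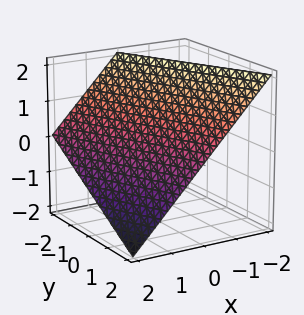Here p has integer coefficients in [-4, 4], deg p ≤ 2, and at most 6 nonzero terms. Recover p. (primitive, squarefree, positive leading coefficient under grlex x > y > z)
2*x + y + 2*z - 2

(a) Degree: the surface is flat (a plane), so deg p = 1.
(b) Reading off the gridlines: it meets the y-axis at y = 2 (among the integer gridlines); it crosses the z-axis at the gridline z = 1; it meets the x-axis at x = 1 (among the integer gridlines).
(c) Matching integer coefficients to the picture gives p.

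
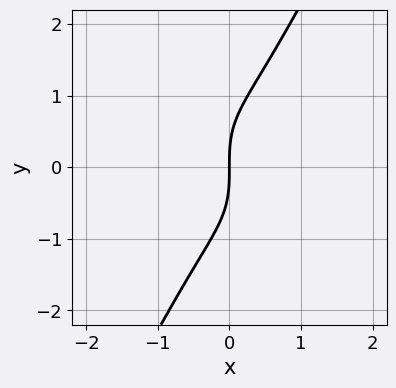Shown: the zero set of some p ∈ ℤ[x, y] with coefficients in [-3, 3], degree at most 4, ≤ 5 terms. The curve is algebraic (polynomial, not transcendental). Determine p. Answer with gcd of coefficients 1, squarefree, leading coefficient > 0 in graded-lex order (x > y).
2*x^3 + 3*x^2*y - y^3 + 3*x

1. deg p = 3. No degree-2 curve has this shape.
2. From the visible intercepts: it crosses the x-axis at the gridline x = 0; it meets the y-axis at y = 0 (among the integer gridlines).
3. Together with the visible shape, these determine p as stated.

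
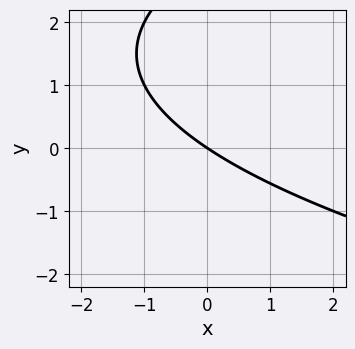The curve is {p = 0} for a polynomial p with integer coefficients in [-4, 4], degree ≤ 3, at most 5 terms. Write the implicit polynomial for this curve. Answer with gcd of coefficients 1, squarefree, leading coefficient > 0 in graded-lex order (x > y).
y^2 - 2*x - 3*y

1. The degree is 2 — a generic line meets the curve in up to 2 points.
2. From the axis intercepts and sections: it meets the y-axis at y = 0 (among the integer gridlines); it crosses the x-axis at the gridline x = 0.
3. Together with the visible shape, these determine p as stated.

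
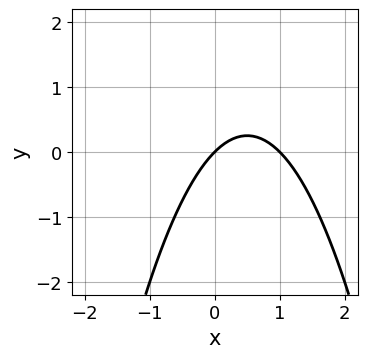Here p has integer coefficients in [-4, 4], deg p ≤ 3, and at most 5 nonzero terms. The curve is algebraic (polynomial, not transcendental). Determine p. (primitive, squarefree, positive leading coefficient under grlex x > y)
The degree is 2 — a generic line meets the curve in up to 2 points.
Observable constraints: among the integer gridlines, it crosses the x-axis at x ∈ {0, 1}; it meets the y-axis at y = 0 (among the integer gridlines).
Fitting integer coefficients to these (and the overall shape) gives p.

x^2 - x + y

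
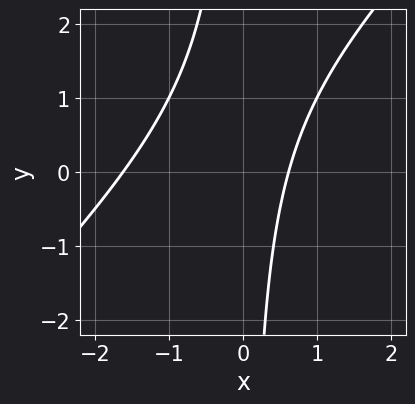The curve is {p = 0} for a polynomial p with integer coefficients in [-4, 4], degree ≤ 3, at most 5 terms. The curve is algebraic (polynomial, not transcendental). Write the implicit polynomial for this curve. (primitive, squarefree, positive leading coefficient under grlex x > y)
x^2 - x*y + x - 1

First, degree: the shape is more complex than any degree-1 curve, so deg p = 2.
Then, from the axis intercepts and sections: no y-intercept at any integer in the box.
Finally, fitting integer coefficients to these (and the overall shape) gives p.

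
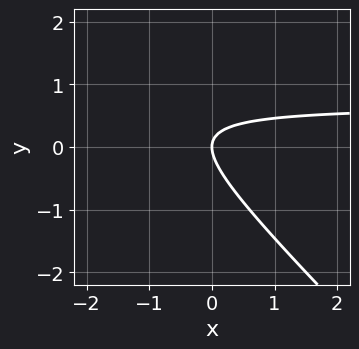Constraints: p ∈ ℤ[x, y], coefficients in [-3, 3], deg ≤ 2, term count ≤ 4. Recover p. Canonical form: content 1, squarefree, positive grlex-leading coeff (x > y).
(a) Degree: no degree-1 curve has this shape, so deg p = 2.
(b) Observable constraints: it crosses the x-axis at the gridline x = 0; one y-axis crossing is at y = 0.
(c) Solving for integer coefficients yields p as stated.

3*x*y + 3*y^2 - 2*x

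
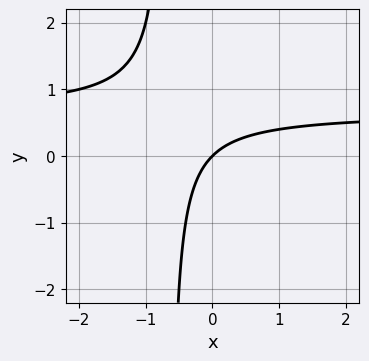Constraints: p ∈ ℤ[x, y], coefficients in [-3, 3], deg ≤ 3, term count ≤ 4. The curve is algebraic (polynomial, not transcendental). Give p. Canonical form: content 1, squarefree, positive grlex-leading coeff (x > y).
3*x*y - 2*x + 2*y

deg p = 2.
Against the integer gridlines: it meets the x-axis at x = 0 (among the integer gridlines); one y-axis crossing is at y = 0.
Together with the visible shape, these determine p as stated.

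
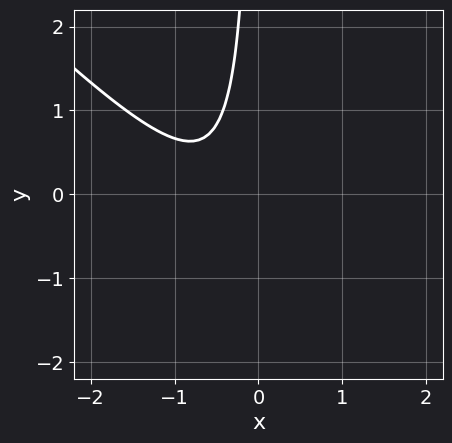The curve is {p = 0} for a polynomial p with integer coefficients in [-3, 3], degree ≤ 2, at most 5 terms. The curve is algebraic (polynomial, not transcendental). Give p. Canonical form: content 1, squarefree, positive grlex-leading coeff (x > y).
3*x^2 + 3*x*y + 3*x + 2

The degree is 2 — a generic line meets the curve in up to 2 points.
Against the integer gridlines: no y-intercept at any integer in the box; no x-intercept at any integer in the box.
Matching integer coefficients to the picture gives p.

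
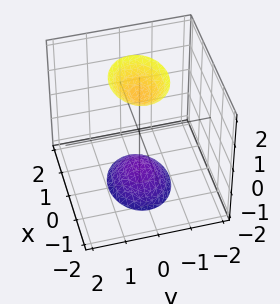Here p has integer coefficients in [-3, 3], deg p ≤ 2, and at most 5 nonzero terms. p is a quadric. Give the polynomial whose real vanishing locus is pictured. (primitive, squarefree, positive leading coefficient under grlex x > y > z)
2*x^2 + 3*y^2 - z^2 + 2

First, I count 2 distinct pieces. Treating them together as one polynomial.
Next, deg p = 2. Two separate bowl-shaped sheets opening away from each other; a quadric.
Next, symmetries: the x ↦ −x reflection is a symmetry, so x appears only in even powers; mirror symmetry y ↦ −y ⇒ only even powers of y; it's symmetric under z → −z, forcing even powers of z.
Then, from the visible intercepts: the surface avoids every integer x-axis point in the box; no y-intercept at any integer in the box.
Finally, the integer polynomial consistent with all of this is the stated p.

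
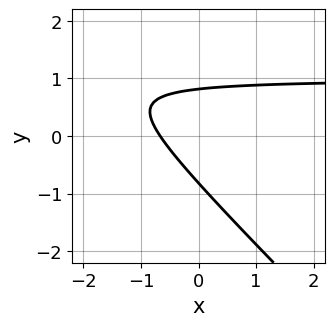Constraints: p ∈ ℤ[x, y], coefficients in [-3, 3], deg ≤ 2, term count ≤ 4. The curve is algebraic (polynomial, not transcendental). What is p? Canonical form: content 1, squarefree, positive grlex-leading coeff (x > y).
3*x*y + 3*y^2 - 3*x - 2

1. The degree is 2 — a generic line meets the curve in up to 2 points.
2. Solving for integer coefficients yields p as stated.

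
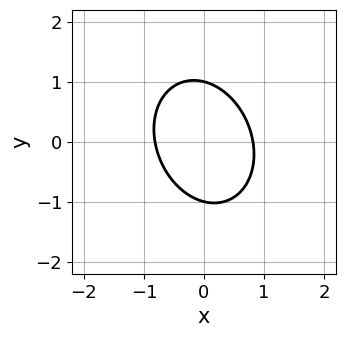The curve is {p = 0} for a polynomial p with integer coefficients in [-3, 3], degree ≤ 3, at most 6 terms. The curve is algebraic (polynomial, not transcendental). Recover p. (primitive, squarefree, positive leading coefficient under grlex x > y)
3*x^2 + x*y + 2*y^2 - 2

Degree: the shape is more complex than any degree-1 curve, so deg p = 2.
Checking where it meets the axes: the y-axis gridline crossings are at y ∈ {-1, 1}.
Solving for integer coefficients yields p as stated.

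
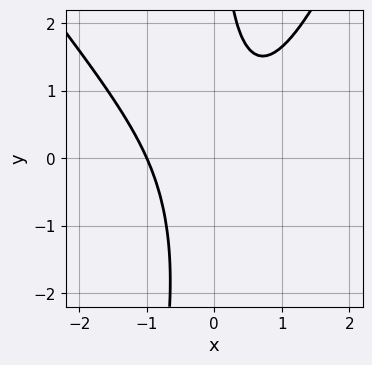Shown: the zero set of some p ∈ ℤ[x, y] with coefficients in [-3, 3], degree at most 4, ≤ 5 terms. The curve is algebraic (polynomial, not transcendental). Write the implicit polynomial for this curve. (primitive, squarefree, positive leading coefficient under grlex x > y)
First, deg p = 3. The shape is more complex than any degree-2 curve.
Then, from the axis intercepts and sections: it misses every integer gridline on the y-axis; it meets the x-axis at x = -1 (among the integer gridlines).
Finally, assembling these constraints gives the stated polynomial.

3*x^3 + x^2*y - x*y^2 - 3*x*y + 3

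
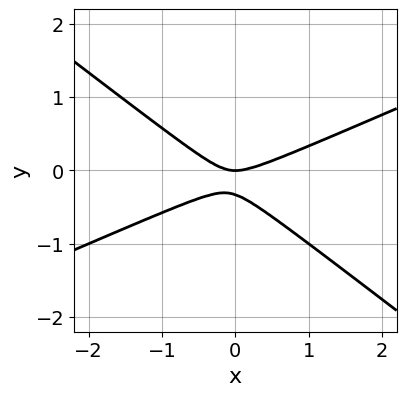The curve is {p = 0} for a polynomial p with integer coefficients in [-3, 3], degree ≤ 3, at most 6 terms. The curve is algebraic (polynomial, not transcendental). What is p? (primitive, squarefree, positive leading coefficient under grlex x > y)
The degree is 2 — a generic line meets the curve in up to 2 points.
Reading off the gridlines: it crosses the x-axis at the gridline x = 0; it crosses the y-axis at the gridline y = 0.
Fitting integer coefficients to these (and the overall shape) gives p.

x^2 - x*y - 3*y^2 - y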